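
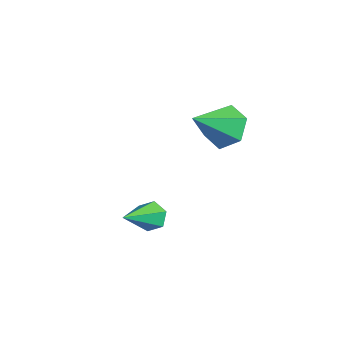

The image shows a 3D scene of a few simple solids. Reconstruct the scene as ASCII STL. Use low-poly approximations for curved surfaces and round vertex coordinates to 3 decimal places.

solid 
facet normal -0.395 0.748 -0.533
outer loop
vertex 3.108 -1.416 -1.906
vertex 2.91 -1.204 -1.462
vertex 3.395 -1.067 -1.629
endloop
endfacet
facet normal 0.822 -0.283 -0.494
outer loop
vertex 3.108 -1.416 -1.906
vertex 3.395 -1.067 -1.629
vertex 3.55 -2.416 -0.598
endloop
endfacet
facet normal -0.395 0.748 -0.533
outer loop
vertex 3.395 -1.067 -1.629
vertex 2.91 -1.204 -1.462
vertex 3.197 -0.855 -1.185
endloop
endfacet
facet normal 0.915 0.306 0.262
outer loop
vertex 3.395 -1.067 -1.629
vertex 3.197 -0.855 -1.185
vertex 3.55 -2.416 -0.598
endloop
endfacet
facet normal -0.395 0.748 -0.534
outer loop
vertex 3.197 -0.855 -1.185
vertex 2.91 -1.204 -1.462
vertex 2.713 -0.992 -1.019
endloop
endfacet
facet normal 0.200 0.384 0.901
outer loop
vertex 3.197 -0.855 -1.185
vertex 2.713 -0.992 -1.019
vertex 3.55 -2.416 -0.598
endloop
endfacet
facet normal -0.395 0.748 -0.534
outer loop
vertex 2.713 -0.992 -1.019
vertex 2.91 -1.204 -1.462
vertex 2.426 -1.341 -1.296
endloop
endfacet
facet normal -0.607 -0.124 0.785
outer loop
vertex 2.713 -0.992 -1.019
vertex 2.426 -1.341 -1.296
vertex 3.55 -2.416 -0.598
endloop
endfacet
facet normal -0.395 0.748 -0.534
outer loop
vertex 2.426 -1.341 -1.296
vertex 2.91 -1.204 -1.462
vertex 2.623 -1.553 -1.739
endloop
endfacet
facet normal -0.700 -0.713 0.030
outer loop
vertex 2.426 -1.341 -1.296
vertex 2.623 -1.553 -1.739
vertex 3.55 -2.416 -0.598
endloop
endfacet
facet normal -0.395 0.748 -0.533
outer loop
vertex 2.623 -1.553 -1.739
vertex 2.91 -1.204 -1.462
vertex 3.108 -1.416 -1.906
endloop
endfacet
facet normal 0.014 -0.792 -0.610
outer loop
vertex 2.623 -1.553 -1.739
vertex 3.108 -1.416 -1.906
vertex 3.55 -2.416 -0.598
endloop
endfacet
facet normal -0.139 0.787 -0.601
outer loop
vertex 2.381 2.033 0.348
vertex 1.57 1.971 0.455
vertex 2.016 2.437 0.961
endloop
endfacet
facet normal 0.864 0.017 0.503
outer loop
vertex 2.381 2.033 0.348
vertex 2.016 2.437 0.961
vertex 1.79 0.729 1.405
endloop
endfacet
facet normal -0.139 0.786 -0.602
outer loop
vertex 2.016 2.437 0.961
vertex 1.57 1.971 0.455
vertex 1.205 2.376 1.068
endloop
endfacet
facet normal 0.110 0.236 0.965
outer loop
vertex 2.016 2.437 0.961
vertex 1.205 2.376 1.068
vertex 1.79 0.729 1.405
endloop
endfacet
facet normal -0.139 0.786 -0.602
outer loop
vertex 1.205 2.376 1.068
vertex 1.57 1.971 0.455
vertex 0.759 1.91 0.562
endloop
endfacet
facet normal -0.697 -0.103 0.709
outer loop
vertex 1.205 2.376 1.068
vertex 0.759 1.91 0.562
vertex 1.79 0.729 1.405
endloop
endfacet
facet normal -0.139 0.786 -0.602
outer loop
vertex 0.759 1.91 0.562
vertex 1.57 1.971 0.455
vertex 1.124 1.505 -0.051
endloop
endfacet
facet normal -0.750 -0.661 -0.010
outer loop
vertex 0.759 1.91 0.562
vertex 1.124 1.505 -0.051
vertex 1.79 0.729 1.405
endloop
endfacet
facet normal -0.140 0.787 -0.601
outer loop
vertex 1.124 1.505 -0.051
vertex 1.57 1.971 0.455
vertex 1.934 1.567 -0.158
endloop
endfacet
facet normal 0.005 -0.882 -0.472
outer loop
vertex 1.124 1.505 -0.051
vertex 1.934 1.567 -0.158
vertex 1.79 0.729 1.405
endloop
endfacet
facet normal -0.139 0.787 -0.601
outer loop
vertex 1.934 1.567 -0.158
vertex 1.57 1.971 0.455
vertex 2.381 2.033 0.348
endloop
endfacet
facet normal 0.811 -0.543 -0.216
outer loop
vertex 1.934 1.567 -0.158
vertex 2.381 2.033 0.348
vertex 1.79 0.729 1.405
endloop
endfacet

endsolid


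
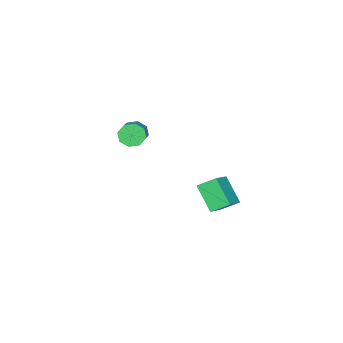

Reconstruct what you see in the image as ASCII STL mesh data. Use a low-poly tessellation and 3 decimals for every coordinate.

solid 
facet normal -0.642 -0.621 -0.450
outer loop
vertex 2.332 1.481 2.642
vertex 1.779 1.789 3.006
vertex 2.109 1.912 2.366
endloop
endfacet
facet normal 0.654 -0.138 -0.744
outer loop
vertex 2.332 1.481 2.642
vertex 2.109 1.912 2.366
vertex 3.514 2.622 3.471
endloop
endfacet
facet normal 0.654 -0.137 -0.744
outer loop
vertex 3.514 2.622 3.471
vertex 2.109 1.912 2.366
vertex 3.291 3.054 3.195
endloop
endfacet
facet normal 0.642 0.620 0.451
outer loop
vertex 3.514 2.622 3.471
vertex 3.291 3.054 3.195
vertex 2.961 2.931 3.834
endloop
endfacet
facet normal -0.642 -0.620 -0.450
outer loop
vertex 2.109 1.912 2.366
vertex 1.779 1.789 3.006
vertex 1.693 2.271 2.465
endloop
endfacet
facet normal 0.180 0.449 -0.875
outer loop
vertex 2.109 1.912 2.366
vertex 1.693 2.271 2.465
vertex 3.291 3.054 3.195
endloop
endfacet
facet normal 0.180 0.448 -0.875
outer loop
vertex 3.291 3.054 3.195
vertex 1.693 2.271 2.465
vertex 2.874 3.413 3.293
endloop
endfacet
facet normal 0.641 0.621 0.451
outer loop
vertex 3.291 3.054 3.195
vertex 2.874 3.413 3.293
vertex 2.961 2.931 3.834
endloop
endfacet
facet normal -0.642 -0.620 -0.451
outer loop
vertex 1.693 2.271 2.465
vertex 1.779 1.789 3.006
vertex 1.327 2.348 2.88
endloop
endfacet
facet normal -0.399 0.772 -0.495
outer loop
vertex 1.693 2.271 2.465
vertex 1.327 2.348 2.88
vertex 2.874 3.413 3.293
endloop
endfacet
facet normal -0.399 0.772 -0.495
outer loop
vertex 2.874 3.413 3.293
vertex 1.327 2.348 2.88
vertex 2.509 3.49 3.708
endloop
endfacet
facet normal 0.642 0.621 0.450
outer loop
vertex 2.874 3.413 3.293
vertex 2.509 3.49 3.708
vertex 2.961 2.931 3.834
endloop
endfacet
facet normal -0.642 -0.621 -0.450
outer loop
vertex 1.327 2.348 2.88
vertex 1.779 1.789 3.006
vertex 1.226 2.098 3.369
endloop
endfacet
facet normal -0.745 0.644 0.175
outer loop
vertex 1.327 2.348 2.88
vertex 1.226 2.098 3.369
vertex 2.509 3.49 3.708
endloop
endfacet
facet normal -0.745 0.644 0.176
outer loop
vertex 2.509 3.49 3.708
vertex 1.226 2.098 3.369
vertex 2.408 3.239 4.198
endloop
endfacet
facet normal 0.642 0.621 0.450
outer loop
vertex 2.509 3.49 3.708
vertex 2.408 3.239 4.198
vertex 2.961 2.931 3.834
endloop
endfacet
facet normal -0.642 -0.620 -0.451
outer loop
vertex 1.226 2.098 3.369
vertex 1.779 1.789 3.006
vertex 1.449 1.666 3.645
endloop
endfacet
facet normal -0.654 0.137 0.744
outer loop
vertex 1.226 2.098 3.369
vertex 1.449 1.666 3.645
vertex 2.408 3.239 4.198
endloop
endfacet
facet normal -0.654 0.138 0.744
outer loop
vertex 2.408 3.239 4.198
vertex 1.449 1.666 3.645
vertex 2.631 2.808 4.474
endloop
endfacet
facet normal 0.642 0.621 0.450
outer loop
vertex 2.408 3.239 4.198
vertex 2.631 2.808 4.474
vertex 2.961 2.931 3.834
endloop
endfacet
facet normal -0.641 -0.621 -0.451
outer loop
vertex 1.449 1.666 3.645
vertex 1.779 1.789 3.006
vertex 1.866 1.307 3.547
endloop
endfacet
facet normal -0.180 -0.449 0.875
outer loop
vertex 1.449 1.666 3.645
vertex 1.866 1.307 3.547
vertex 2.631 2.808 4.474
endloop
endfacet
facet normal -0.179 -0.449 0.875
outer loop
vertex 2.631 2.808 4.474
vertex 1.866 1.307 3.547
vertex 3.047 2.449 4.375
endloop
endfacet
facet normal 0.642 0.620 0.450
outer loop
vertex 2.631 2.808 4.474
vertex 3.047 2.449 4.375
vertex 2.961 2.931 3.834
endloop
endfacet
facet normal -0.642 -0.621 -0.450
outer loop
vertex 1.866 1.307 3.547
vertex 1.779 1.789 3.006
vertex 2.231 1.23 3.132
endloop
endfacet
facet normal 0.400 -0.772 0.495
outer loop
vertex 1.866 1.307 3.547
vertex 2.231 1.23 3.132
vertex 3.047 2.449 4.375
endloop
endfacet
facet normal 0.399 -0.772 0.495
outer loop
vertex 3.047 2.449 4.375
vertex 2.231 1.23 3.132
vertex 3.413 2.372 3.96
endloop
endfacet
facet normal 0.642 0.620 0.451
outer loop
vertex 3.047 2.449 4.375
vertex 3.413 2.372 3.96
vertex 2.961 2.931 3.834
endloop
endfacet
facet normal -0.642 -0.621 -0.450
outer loop
vertex 2.231 1.23 3.132
vertex 1.779 1.789 3.006
vertex 2.332 1.481 2.642
endloop
endfacet
facet normal 0.745 -0.643 -0.176
outer loop
vertex 2.231 1.23 3.132
vertex 2.332 1.481 2.642
vertex 3.413 2.372 3.96
endloop
endfacet
facet normal 0.745 -0.644 -0.175
outer loop
vertex 3.413 2.372 3.96
vertex 2.332 1.481 2.642
vertex 3.514 2.622 3.471
endloop
endfacet
facet normal 0.642 0.621 0.450
outer loop
vertex 3.413 2.372 3.96
vertex 3.514 2.622 3.471
vertex 2.961 2.931 3.834
endloop
endfacet
facet normal -0.867 -0.283 -0.410
outer loop
vertex -2.949 2.187 -2.784
vertex -3.551 3.015 -2.083
vertex -2.741 3.448 -4.094
endloop
endfacet
facet normal 0.486 -0.667 -0.565
outer loop
vertex -1.649 3.805 -3.577
vertex -2.949 2.187 -2.784
vertex -2.741 3.448 -4.094
endloop
endfacet
facet normal -0.867 -0.283 -0.410
outer loop
vertex -2.741 3.448 -4.094
vertex -3.551 3.015 -2.083
vertex -3.343 4.275 -3.393
endloop
endfacet
facet normal 0.113 0.689 -0.716
outer loop
vertex -3.343 4.275 -3.393
vertex -1.649 3.805 -3.577
vertex -2.741 3.448 -4.094
endloop
endfacet
facet normal -0.114 -0.689 0.716
outer loop
vertex -2.949 2.187 -2.784
vertex -2.459 3.372 -1.566
vertex -3.551 3.015 -2.083
endloop
endfacet
facet normal 0.486 -0.667 -0.565
outer loop
vertex -1.857 2.545 -2.267
vertex -2.949 2.187 -2.784
vertex -1.649 3.805 -3.577
endloop
endfacet
facet normal -0.113 -0.689 0.716
outer loop
vertex -1.857 2.545 -2.267
vertex -2.459 3.372 -1.566
vertex -2.949 2.187 -2.784
endloop
endfacet
facet normal -0.486 0.667 0.565
outer loop
vertex -3.551 3.015 -2.083
vertex -2.459 3.372 -1.566
vertex -3.343 4.275 -3.393
endloop
endfacet
facet normal 0.113 0.689 -0.716
outer loop
vertex -2.251 4.633 -2.876
vertex -1.649 3.805 -3.577
vertex -3.343 4.275 -3.393
endloop
endfacet
facet normal -0.486 0.667 0.565
outer loop
vertex -3.343 4.275 -3.393
vertex -2.459 3.372 -1.566
vertex -2.251 4.633 -2.876
endloop
endfacet
facet normal 0.867 0.283 0.410
outer loop
vertex -2.251 4.633 -2.876
vertex -1.857 2.545 -2.267
vertex -1.649 3.805 -3.577
endloop
endfacet
facet normal 0.867 0.283 0.410
outer loop
vertex -2.459 3.372 -1.566
vertex -1.857 2.545 -2.267
vertex -2.251 4.633 -2.876
endloop
endfacet

endsolid


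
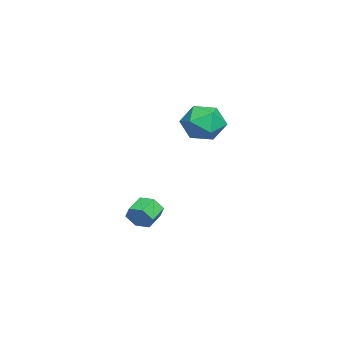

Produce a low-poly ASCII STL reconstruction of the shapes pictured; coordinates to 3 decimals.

solid 
facet normal 0.882 -0.311 -0.354
outer loop
vertex 1.321 -1.363 -2.572
vertex 0.999 -1.591 -3.174
vertex 1.252 -0.919 -3.134
endloop
endfacet
facet normal 0.460 0.723 0.515
outer loop
vertex 1.321 -1.363 -2.572
vertex 1.252 -0.919 -3.134
vertex 0.403 -1.041 -2.204
endloop
endfacet
facet normal 0.461 0.722 0.516
outer loop
vertex 0.403 -1.041 -2.204
vertex 1.252 -0.919 -3.134
vertex 0.334 -0.596 -2.765
endloop
endfacet
facet normal -0.882 0.310 0.354
outer loop
vertex 0.403 -1.041 -2.204
vertex 0.334 -0.596 -2.765
vertex 0.081 -1.269 -2.806
endloop
endfacet
facet normal 0.882 -0.311 -0.354
outer loop
vertex 1.252 -0.919 -3.134
vertex 0.999 -1.591 -3.174
vertex 0.93 -1.146 -3.736
endloop
endfacet
facet normal 0.148 0.897 -0.417
outer loop
vertex 1.252 -0.919 -3.134
vertex 0.93 -1.146 -3.736
vertex 0.334 -0.596 -2.765
endloop
endfacet
facet normal 0.147 0.897 -0.418
outer loop
vertex 0.334 -0.596 -2.765
vertex 0.93 -1.146 -3.736
vertex 0.012 -0.824 -3.368
endloop
endfacet
facet normal -0.882 0.310 0.354
outer loop
vertex 0.334 -0.596 -2.765
vertex 0.012 -0.824 -3.368
vertex 0.081 -1.269 -2.806
endloop
endfacet
facet normal 0.882 -0.311 -0.354
outer loop
vertex 0.93 -1.146 -3.736
vertex 0.999 -1.591 -3.174
vertex 0.677 -1.819 -3.776
endloop
endfacet
facet normal -0.313 0.173 -0.934
outer loop
vertex 0.93 -1.146 -3.736
vertex 0.677 -1.819 -3.776
vertex 0.012 -0.824 -3.368
endloop
endfacet
facet normal -0.313 0.173 -0.934
outer loop
vertex 0.012 -0.824 -3.368
vertex 0.677 -1.819 -3.776
vertex -0.241 -1.497 -3.408
endloop
endfacet
facet normal -0.882 0.311 0.354
outer loop
vertex 0.012 -0.824 -3.368
vertex -0.241 -1.497 -3.408
vertex 0.081 -1.269 -2.806
endloop
endfacet
facet normal 0.882 -0.310 -0.354
outer loop
vertex 0.677 -1.819 -3.776
vertex 0.999 -1.591 -3.174
vertex 0.746 -2.264 -3.215
endloop
endfacet
facet normal -0.460 -0.722 -0.516
outer loop
vertex 0.677 -1.819 -3.776
vertex 0.746 -2.264 -3.215
vertex -0.241 -1.497 -3.408
endloop
endfacet
facet normal -0.461 -0.723 -0.515
outer loop
vertex -0.241 -1.497 -3.408
vertex 0.746 -2.264 -3.215
vertex -0.172 -1.941 -2.846
endloop
endfacet
facet normal -0.882 0.311 0.354
outer loop
vertex -0.241 -1.497 -3.408
vertex -0.172 -1.941 -2.846
vertex 0.081 -1.269 -2.806
endloop
endfacet
facet normal 0.882 -0.310 -0.354
outer loop
vertex 0.746 -2.264 -3.215
vertex 0.999 -1.591 -3.174
vertex 1.068 -2.036 -2.612
endloop
endfacet
facet normal -0.148 -0.897 0.418
outer loop
vertex 0.746 -2.264 -3.215
vertex 1.068 -2.036 -2.612
vertex -0.172 -1.941 -2.846
endloop
endfacet
facet normal -0.147 -0.897 0.417
outer loop
vertex -0.172 -1.941 -2.846
vertex 1.068 -2.036 -2.612
vertex 0.15 -1.714 -2.244
endloop
endfacet
facet normal -0.882 0.311 0.354
outer loop
vertex -0.172 -1.941 -2.846
vertex 0.15 -1.714 -2.244
vertex 0.081 -1.269 -2.806
endloop
endfacet
facet normal 0.882 -0.311 -0.354
outer loop
vertex 1.068 -2.036 -2.612
vertex 0.999 -1.591 -3.174
vertex 1.321 -1.363 -2.572
endloop
endfacet
facet normal 0.313 -0.173 0.934
outer loop
vertex 1.068 -2.036 -2.612
vertex 1.321 -1.363 -2.572
vertex 0.15 -1.714 -2.244
endloop
endfacet
facet normal 0.313 -0.173 0.934
outer loop
vertex 0.15 -1.714 -2.244
vertex 1.321 -1.363 -2.572
vertex 0.403 -1.041 -2.204
endloop
endfacet
facet normal -0.882 0.311 0.354
outer loop
vertex 0.15 -1.714 -2.244
vertex 0.403 -1.041 -2.204
vertex 0.081 -1.269 -2.806
endloop
endfacet
facet normal -0.947 0.184 0.262
outer loop
vertex -0.276 1.662 2.308
vertex -0.286 0.733 2.924
vertex 0.028 1.7 3.38
endloop
endfacet
facet normal -0.594 0.792 0.140
outer loop
vertex -0.276 1.662 2.308
vertex 0.028 1.7 3.38
vertex 0.607 2.269 2.616
endloop
endfacet
facet normal -0.348 0.774 -0.529
outer loop
vertex -0.276 1.662 2.308
vertex 0.607 2.269 2.616
vertex 0.65 1.654 1.688
endloop
endfacet
facet normal -0.549 0.154 -0.822
outer loop
vertex -0.276 1.662 2.308
vertex 0.65 1.654 1.688
vertex 0.099 0.704 1.878
endloop
endfacet
facet normal -0.919 -0.211 -0.333
outer loop
vertex -0.276 1.662 2.308
vertex 0.099 0.704 1.878
vertex -0.286 0.733 2.924
endloop
endfacet
facet normal -0.034 0.814 0.580
outer loop
vertex 0.607 2.269 2.616
vertex 0.028 1.7 3.38
vertex 1.141 1.716 3.422
endloop
endfacet
facet normal -0.605 -0.171 0.778
outer loop
vertex 0.028 1.7 3.38
vertex -0.286 0.733 2.924
vertex 0.59 0.766 3.612
endloop
endfacet
facet normal -0.560 -0.808 -0.184
outer loop
vertex -0.286 0.733 2.924
vertex 0.099 0.704 1.878
vertex 0.633 0.151 2.684
endloop
endfacet
facet normal 0.040 -0.218 -0.975
outer loop
vertex 0.099 0.704 1.878
vertex 0.65 1.654 1.688
vertex 1.212 0.72 1.92
endloop
endfacet
facet normal 0.365 0.784 -0.502
outer loop
vertex 0.65 1.654 1.688
vertex 0.607 2.269 2.616
vertex 1.526 1.687 2.376
endloop
endfacet
facet normal 0.549 -0.154 0.822
outer loop
vertex 1.516 0.758 2.992
vertex 1.141 1.716 3.422
vertex 0.59 0.766 3.612
endloop
endfacet
facet normal 0.348 -0.774 0.529
outer loop
vertex 1.516 0.758 2.992
vertex 0.59 0.766 3.612
vertex 0.633 0.151 2.684
endloop
endfacet
facet normal 0.594 -0.792 -0.140
outer loop
vertex 1.516 0.758 2.992
vertex 0.633 0.151 2.684
vertex 1.212 0.72 1.92
endloop
endfacet
facet normal 0.947 -0.184 -0.262
outer loop
vertex 1.516 0.758 2.992
vertex 1.212 0.72 1.92
vertex 1.526 1.687 2.376
endloop
endfacet
facet normal 0.919 0.211 0.333
outer loop
vertex 1.516 0.758 2.992
vertex 1.526 1.687 2.376
vertex 1.141 1.716 3.422
endloop
endfacet
facet normal -0.040 0.218 0.975
outer loop
vertex 0.59 0.766 3.612
vertex 1.141 1.716 3.422
vertex 0.028 1.7 3.38
endloop
endfacet
facet normal -0.365 -0.784 0.502
outer loop
vertex 0.633 0.151 2.684
vertex 0.59 0.766 3.612
vertex -0.286 0.733 2.924
endloop
endfacet
facet normal 0.034 -0.814 -0.580
outer loop
vertex 1.212 0.72 1.92
vertex 0.633 0.151 2.684
vertex 0.099 0.704 1.878
endloop
endfacet
facet normal 0.605 0.171 -0.778
outer loop
vertex 1.526 1.687 2.376
vertex 1.212 0.72 1.92
vertex 0.65 1.654 1.688
endloop
endfacet
facet normal 0.560 0.808 0.184
outer loop
vertex 1.141 1.716 3.422
vertex 1.526 1.687 2.376
vertex 0.607 2.269 2.616
endloop
endfacet

endsolid


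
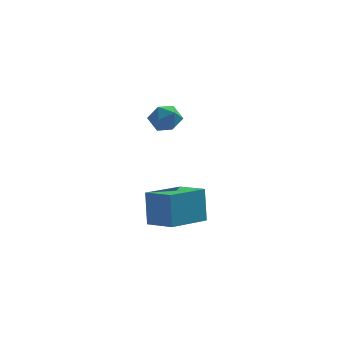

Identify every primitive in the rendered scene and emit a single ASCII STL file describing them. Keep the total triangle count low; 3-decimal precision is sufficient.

solid 
facet normal -0.229 0.475 0.850
outer loop
vertex -4.064 2.167 3.2
vertex -3.938 1.549 3.579
vertex -3.39 2.026 3.46
endloop
endfacet
facet normal 0.050 0.926 0.373
outer loop
vertex -4.064 2.167 3.2
vertex -3.39 2.026 3.46
vertex -3.472 2.303 2.783
endloop
endfacet
facet normal -0.358 0.909 -0.212
outer loop
vertex -4.064 2.167 3.2
vertex -3.472 2.303 2.783
vertex -4.071 1.997 2.483
endloop
endfacet
facet normal -0.889 0.447 -0.097
outer loop
vertex -4.064 2.167 3.2
vertex -4.071 1.997 2.483
vertex -4.359 1.531 2.975
endloop
endfacet
facet normal -0.810 0.178 0.559
outer loop
vertex -4.064 2.167 3.2
vertex -4.359 1.531 2.975
vertex -3.938 1.549 3.579
endloop
endfacet
facet normal 0.699 0.688 0.197
outer loop
vertex -3.472 2.303 2.783
vertex -3.39 2.026 3.46
vertex -2.981 1.769 2.905
endloop
endfacet
facet normal 0.248 -0.043 0.968
outer loop
vertex -3.39 2.026 3.46
vertex -3.938 1.549 3.579
vertex -3.269 1.303 3.397
endloop
endfacet
facet normal -0.692 -0.523 0.498
outer loop
vertex -3.938 1.549 3.579
vertex -4.359 1.531 2.975
vertex -3.868 0.997 3.097
endloop
endfacet
facet normal -0.821 -0.088 -0.564
outer loop
vertex -4.359 1.531 2.975
vertex -4.071 1.997 2.483
vertex -3.95 1.274 2.42
endloop
endfacet
facet normal 0.039 0.660 -0.750
outer loop
vertex -4.071 1.997 2.483
vertex -3.472 2.303 2.783
vertex -3.402 1.751 2.301
endloop
endfacet
facet normal 0.889 -0.447 0.097
outer loop
vertex -3.276 1.133 2.68
vertex -2.981 1.769 2.905
vertex -3.269 1.303 3.397
endloop
endfacet
facet normal 0.358 -0.909 0.212
outer loop
vertex -3.276 1.133 2.68
vertex -3.269 1.303 3.397
vertex -3.868 0.997 3.097
endloop
endfacet
facet normal -0.050 -0.926 -0.373
outer loop
vertex -3.276 1.133 2.68
vertex -3.868 0.997 3.097
vertex -3.95 1.274 2.42
endloop
endfacet
facet normal 0.229 -0.475 -0.850
outer loop
vertex -3.276 1.133 2.68
vertex -3.95 1.274 2.42
vertex -3.402 1.751 2.301
endloop
endfacet
facet normal 0.810 -0.178 -0.559
outer loop
vertex -3.276 1.133 2.68
vertex -3.402 1.751 2.301
vertex -2.981 1.769 2.905
endloop
endfacet
facet normal 0.821 0.088 0.564
outer loop
vertex -3.269 1.303 3.397
vertex -2.981 1.769 2.905
vertex -3.39 2.026 3.46
endloop
endfacet
facet normal -0.039 -0.660 0.750
outer loop
vertex -3.868 0.997 3.097
vertex -3.269 1.303 3.397
vertex -3.938 1.549 3.579
endloop
endfacet
facet normal -0.699 -0.688 -0.197
outer loop
vertex -3.95 1.274 2.42
vertex -3.868 0.997 3.097
vertex -4.359 1.531 2.975
endloop
endfacet
facet normal -0.248 0.043 -0.968
outer loop
vertex -3.402 1.751 2.301
vertex -3.95 1.274 2.42
vertex -4.071 1.997 2.483
endloop
endfacet
facet normal 0.692 0.523 -0.498
outer loop
vertex -2.981 1.769 2.905
vertex -3.402 1.751 2.301
vertex -3.472 2.303 2.783
endloop
endfacet
facet normal -0.771 0.597 -0.219
outer loop
vertex -4.45 1.515 -1.11
vertex -3.21 2.999 -1.428
vertex -4.339 1.093 -2.65
endloop
endfacet
facet normal -0.632 -0.758 0.162
outer loop
vertex -3.29 0.281 -2.352
vertex -4.45 1.515 -1.11
vertex -4.339 1.093 -2.65
endloop
endfacet
facet normal -0.771 0.597 -0.219
outer loop
vertex -4.339 1.093 -2.65
vertex -3.21 2.999 -1.428
vertex -3.099 2.577 -2.968
endloop
endfacet
facet normal 0.069 -0.264 -0.962
outer loop
vertex -3.099 2.577 -2.968
vertex -3.29 0.281 -2.352
vertex -4.339 1.093 -2.65
endloop
endfacet
facet normal -0.069 0.264 0.962
outer loop
vertex -4.45 1.515 -1.11
vertex -2.161 2.187 -1.13
vertex -3.21 2.999 -1.428
endloop
endfacet
facet normal -0.632 -0.758 0.162
outer loop
vertex -3.401 0.703 -0.812
vertex -4.45 1.515 -1.11
vertex -3.29 0.281 -2.352
endloop
endfacet
facet normal -0.069 0.264 0.962
outer loop
vertex -3.401 0.703 -0.812
vertex -2.161 2.187 -1.13
vertex -4.45 1.515 -1.11
endloop
endfacet
facet normal 0.632 0.758 -0.162
outer loop
vertex -3.21 2.999 -1.428
vertex -2.161 2.187 -1.13
vertex -3.099 2.577 -2.968
endloop
endfacet
facet normal 0.069 -0.264 -0.962
outer loop
vertex -2.05 1.765 -2.67
vertex -3.29 0.281 -2.352
vertex -3.099 2.577 -2.968
endloop
endfacet
facet normal 0.632 0.758 -0.162
outer loop
vertex -3.099 2.577 -2.968
vertex -2.161 2.187 -1.13
vertex -2.05 1.765 -2.67
endloop
endfacet
facet normal 0.771 -0.597 0.219
outer loop
vertex -2.05 1.765 -2.67
vertex -3.401 0.703 -0.812
vertex -3.29 0.281 -2.352
endloop
endfacet
facet normal 0.771 -0.597 0.219
outer loop
vertex -2.161 2.187 -1.13
vertex -3.401 0.703 -0.812
vertex -2.05 1.765 -2.67
endloop
endfacet

endsolid


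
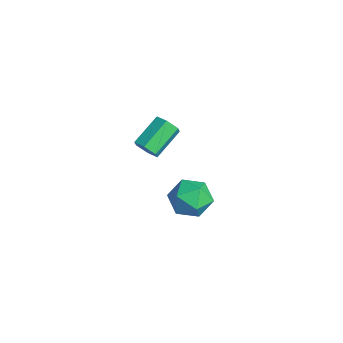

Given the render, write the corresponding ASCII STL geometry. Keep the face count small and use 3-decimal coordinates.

solid 
facet normal 0.397 -0.761 -0.513
outer loop
vertex -3.095 1.221 -2.789
vertex -3.383 0.774 -2.349
vertex -3.727 0.974 -2.912
endloop
endfacet
facet normal -0.048 0.541 -0.840
outer loop
vertex -3.095 1.221 -2.789
vertex -3.727 0.974 -2.912
vertex -3.789 2.553 -1.891
endloop
endfacet
facet normal -0.048 0.541 -0.840
outer loop
vertex -3.789 2.553 -1.891
vertex -3.727 0.974 -2.912
vertex -4.422 2.306 -2.014
endloop
endfacet
facet normal -0.397 0.761 0.513
outer loop
vertex -3.789 2.553 -1.891
vertex -4.422 2.306 -2.014
vertex -4.077 2.106 -1.451
endloop
endfacet
facet normal 0.397 -0.761 -0.513
outer loop
vertex -3.727 0.974 -2.912
vertex -3.383 0.774 -2.349
vertex -4.015 0.528 -2.473
endloop
endfacet
facet normal -0.817 -0.039 -0.575
outer loop
vertex -3.727 0.974 -2.912
vertex -4.015 0.528 -2.473
vertex -4.422 2.306 -2.014
endloop
endfacet
facet normal -0.817 -0.039 -0.575
outer loop
vertex -4.422 2.306 -2.014
vertex -4.015 0.528 -2.473
vertex -4.71 1.859 -1.575
endloop
endfacet
facet normal -0.397 0.760 0.514
outer loop
vertex -4.422 2.306 -2.014
vertex -4.71 1.859 -1.575
vertex -4.077 2.106 -1.451
endloop
endfacet
facet normal 0.397 -0.761 -0.513
outer loop
vertex -4.015 0.528 -2.473
vertex -3.383 0.774 -2.349
vertex -3.671 0.327 -1.909
endloop
endfacet
facet normal -0.771 -0.580 0.263
outer loop
vertex -4.015 0.528 -2.473
vertex -3.671 0.327 -1.909
vertex -4.71 1.859 -1.575
endloop
endfacet
facet normal -0.770 -0.580 0.265
outer loop
vertex -4.71 1.859 -1.575
vertex -3.671 0.327 -1.909
vertex -4.365 1.659 -1.011
endloop
endfacet
facet normal -0.397 0.761 0.513
outer loop
vertex -4.71 1.859 -1.575
vertex -4.365 1.659 -1.011
vertex -4.077 2.106 -1.451
endloop
endfacet
facet normal 0.397 -0.761 -0.513
outer loop
vertex -3.671 0.327 -1.909
vertex -3.383 0.774 -2.349
vertex -3.038 0.574 -1.786
endloop
endfacet
facet normal 0.048 -0.541 0.840
outer loop
vertex -3.671 0.327 -1.909
vertex -3.038 0.574 -1.786
vertex -4.365 1.659 -1.011
endloop
endfacet
facet normal 0.048 -0.541 0.840
outer loop
vertex -4.365 1.659 -1.011
vertex -3.038 0.574 -1.786
vertex -3.733 1.906 -0.888
endloop
endfacet
facet normal -0.397 0.761 0.513
outer loop
vertex -4.365 1.659 -1.011
vertex -3.733 1.906 -0.888
vertex -4.077 2.106 -1.451
endloop
endfacet
facet normal 0.397 -0.760 -0.514
outer loop
vertex -3.038 0.574 -1.786
vertex -3.383 0.774 -2.349
vertex -2.75 1.021 -2.225
endloop
endfacet
facet normal 0.817 0.039 0.575
outer loop
vertex -3.038 0.574 -1.786
vertex -2.75 1.021 -2.225
vertex -3.733 1.906 -0.888
endloop
endfacet
facet normal 0.817 0.039 0.575
outer loop
vertex -3.733 1.906 -0.888
vertex -2.75 1.021 -2.225
vertex -3.445 2.352 -1.327
endloop
endfacet
facet normal -0.397 0.761 0.513
outer loop
vertex -3.733 1.906 -0.888
vertex -3.445 2.352 -1.327
vertex -4.077 2.106 -1.451
endloop
endfacet
facet normal 0.397 -0.761 -0.513
outer loop
vertex -2.75 1.021 -2.225
vertex -3.383 0.774 -2.349
vertex -3.095 1.221 -2.789
endloop
endfacet
facet normal 0.770 0.581 -0.265
outer loop
vertex -2.75 1.021 -2.225
vertex -3.095 1.221 -2.789
vertex -3.445 2.352 -1.327
endloop
endfacet
facet normal 0.771 0.580 -0.264
outer loop
vertex -3.445 2.352 -1.327
vertex -3.095 1.221 -2.789
vertex -3.789 2.553 -1.891
endloop
endfacet
facet normal -0.397 0.761 0.513
outer loop
vertex -3.445 2.352 -1.327
vertex -3.789 2.553 -1.891
vertex -4.077 2.106 -1.451
endloop
endfacet
facet normal -0.836 0.309 0.453
outer loop
vertex 1.259 1.866 -1.11
vertex 0.685 1.144 -1.678
vertex 1.103 0.868 -0.718
endloop
endfacet
facet normal -0.270 0.388 0.881
outer loop
vertex 1.259 1.866 -1.11
vertex 1.103 0.868 -0.718
vertex 2.074 1.34 -0.628
endloop
endfacet
facet normal 0.200 0.812 0.549
outer loop
vertex 1.259 1.866 -1.11
vertex 2.074 1.34 -0.628
vertex 2.255 1.907 -1.533
endloop
endfacet
facet normal -0.076 0.994 -0.083
outer loop
vertex 1.259 1.866 -1.11
vertex 2.255 1.907 -1.533
vertex 1.397 1.787 -2.182
endloop
endfacet
facet normal -0.717 0.682 -0.143
outer loop
vertex 1.259 1.866 -1.11
vertex 1.397 1.787 -2.182
vertex 0.685 1.144 -1.678
endloop
endfacet
facet normal 0.033 -0.252 0.967
outer loop
vertex 2.074 1.34 -0.628
vertex 1.103 0.868 -0.718
vertex 2.003 0.293 -0.898
endloop
endfacet
facet normal -0.883 -0.381 0.275
outer loop
vertex 1.103 0.868 -0.718
vertex 0.685 1.144 -1.678
vertex 1.145 0.173 -1.547
endloop
endfacet
facet normal -0.690 0.224 -0.688
outer loop
vertex 0.685 1.144 -1.678
vertex 1.397 1.787 -2.182
vertex 1.326 0.74 -2.452
endloop
endfacet
facet normal 0.346 0.727 -0.592
outer loop
vertex 1.397 1.787 -2.182
vertex 2.255 1.907 -1.533
vertex 2.297 1.212 -2.362
endloop
endfacet
facet normal 0.792 0.433 0.430
outer loop
vertex 2.255 1.907 -1.533
vertex 2.074 1.34 -0.628
vertex 2.715 0.936 -1.402
endloop
endfacet
facet normal 0.076 -0.994 0.083
outer loop
vertex 2.141 0.214 -1.97
vertex 2.003 0.293 -0.898
vertex 1.145 0.173 -1.547
endloop
endfacet
facet normal -0.200 -0.812 -0.549
outer loop
vertex 2.141 0.214 -1.97
vertex 1.145 0.173 -1.547
vertex 1.326 0.74 -2.452
endloop
endfacet
facet normal 0.270 -0.388 -0.881
outer loop
vertex 2.141 0.214 -1.97
vertex 1.326 0.74 -2.452
vertex 2.297 1.212 -2.362
endloop
endfacet
facet normal 0.836 -0.309 -0.453
outer loop
vertex 2.141 0.214 -1.97
vertex 2.297 1.212 -2.362
vertex 2.715 0.936 -1.402
endloop
endfacet
facet normal 0.717 -0.682 0.143
outer loop
vertex 2.141 0.214 -1.97
vertex 2.715 0.936 -1.402
vertex 2.003 0.293 -0.898
endloop
endfacet
facet normal -0.346 -0.727 0.592
outer loop
vertex 1.145 0.173 -1.547
vertex 2.003 0.293 -0.898
vertex 1.103 0.868 -0.718
endloop
endfacet
facet normal -0.792 -0.433 -0.430
outer loop
vertex 1.326 0.74 -2.452
vertex 1.145 0.173 -1.547
vertex 0.685 1.144 -1.678
endloop
endfacet
facet normal -0.033 0.252 -0.967
outer loop
vertex 2.297 1.212 -2.362
vertex 1.326 0.74 -2.452
vertex 1.397 1.787 -2.182
endloop
endfacet
facet normal 0.883 0.381 -0.275
outer loop
vertex 2.715 0.936 -1.402
vertex 2.297 1.212 -2.362
vertex 2.255 1.907 -1.533
endloop
endfacet
facet normal 0.690 -0.224 0.688
outer loop
vertex 2.003 0.293 -0.898
vertex 2.715 0.936 -1.402
vertex 2.074 1.34 -0.628
endloop
endfacet

endsolid


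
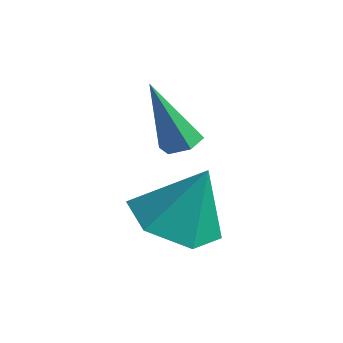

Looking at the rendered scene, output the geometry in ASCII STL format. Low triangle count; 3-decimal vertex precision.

solid 
facet normal -0.299 -0.299 -0.906
outer loop
vertex 3.856 1.926 -1.688
vertex 3.038 1.398 -1.244
vertex 2.918 2.419 -1.541
endloop
endfacet
facet normal 0.475 0.874 0.103
outer loop
vertex 3.856 1.926 -1.688
vertex 2.918 2.419 -1.541
vertex 3.522 1.882 0.224
endloop
endfacet
facet normal -0.299 -0.299 -0.906
outer loop
vertex 2.918 2.419 -1.541
vertex 3.038 1.398 -1.244
vertex 2.1 1.891 -1.097
endloop
endfacet
facet normal -0.347 0.857 0.380
outer loop
vertex 2.918 2.419 -1.541
vertex 2.1 1.891 -1.097
vertex 3.522 1.882 0.224
endloop
endfacet
facet normal -0.299 -0.299 -0.906
outer loop
vertex 2.1 1.891 -1.097
vertex 3.038 1.398 -1.244
vertex 2.22 0.87 -0.8
endloop
endfacet
facet normal -0.674 0.132 0.727
outer loop
vertex 2.1 1.891 -1.097
vertex 2.22 0.87 -0.8
vertex 3.522 1.882 0.224
endloop
endfacet
facet normal -0.299 -0.299 -0.906
outer loop
vertex 2.22 0.87 -0.8
vertex 3.038 1.398 -1.244
vertex 3.158 0.377 -0.947
endloop
endfacet
facet normal -0.178 -0.577 0.797
outer loop
vertex 2.22 0.87 -0.8
vertex 3.158 0.377 -0.947
vertex 3.522 1.882 0.224
endloop
endfacet
facet normal -0.299 -0.299 -0.906
outer loop
vertex 3.158 0.377 -0.947
vertex 3.038 1.398 -1.244
vertex 3.976 0.905 -1.391
endloop
endfacet
facet normal 0.644 -0.561 0.520
outer loop
vertex 3.158 0.377 -0.947
vertex 3.976 0.905 -1.391
vertex 3.522 1.882 0.224
endloop
endfacet
facet normal -0.299 -0.299 -0.906
outer loop
vertex 3.976 0.905 -1.391
vertex 3.038 1.398 -1.244
vertex 3.856 1.926 -1.688
endloop
endfacet
facet normal 0.971 0.165 0.173
outer loop
vertex 3.976 0.905 -1.391
vertex 3.856 1.926 -1.688
vertex 3.522 1.882 0.224
endloop
endfacet
facet normal 0.298 0.199 -0.933
outer loop
vertex 2.48 2.535 0.064
vertex 2.037 2.744 -0.033
vertex 2.411 3.023 0.146
endloop
endfacet
facet normal 0.851 0.032 0.524
outer loop
vertex 2.48 2.535 0.064
vertex 2.411 3.023 0.146
vertex 1.483 2.376 1.693
endloop
endfacet
facet normal 0.298 0.199 -0.933
outer loop
vertex 2.411 3.023 0.146
vertex 2.037 2.744 -0.033
vertex 1.967 3.233 0.049
endloop
endfacet
facet normal 0.276 0.817 0.507
outer loop
vertex 2.411 3.023 0.146
vertex 1.967 3.233 0.049
vertex 1.483 2.376 1.693
endloop
endfacet
facet normal 0.300 0.199 -0.933
outer loop
vertex 1.967 3.233 0.049
vertex 2.037 2.744 -0.033
vertex 1.593 2.954 -0.131
endloop
endfacet
facet normal -0.645 0.739 0.195
outer loop
vertex 1.967 3.233 0.049
vertex 1.593 2.954 -0.131
vertex 1.483 2.376 1.693
endloop
endfacet
facet normal 0.300 0.199 -0.933
outer loop
vertex 1.593 2.954 -0.131
vertex 2.037 2.744 -0.033
vertex 1.662 2.465 -0.213
endloop
endfacet
facet normal -0.988 -0.123 -0.098
outer loop
vertex 1.593 2.954 -0.131
vertex 1.662 2.465 -0.213
vertex 1.483 2.376 1.693
endloop
endfacet
facet normal 0.300 0.199 -0.933
outer loop
vertex 1.662 2.465 -0.213
vertex 2.037 2.744 -0.033
vertex 2.106 2.256 -0.115
endloop
endfacet
facet normal -0.410 -0.909 -0.081
outer loop
vertex 1.662 2.465 -0.213
vertex 2.106 2.256 -0.115
vertex 1.483 2.376 1.693
endloop
endfacet
facet normal 0.298 0.199 -0.933
outer loop
vertex 2.106 2.256 -0.115
vertex 2.037 2.744 -0.033
vertex 2.48 2.535 0.064
endloop
endfacet
facet normal 0.509 -0.830 0.230
outer loop
vertex 2.106 2.256 -0.115
vertex 2.48 2.535 0.064
vertex 1.483 2.376 1.693
endloop
endfacet

endsolid


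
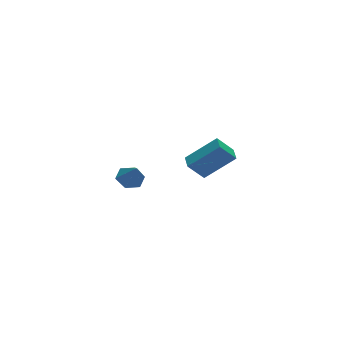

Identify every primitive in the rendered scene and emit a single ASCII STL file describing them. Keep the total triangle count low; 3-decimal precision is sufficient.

solid 
facet normal 0.019 0.569 -0.822
outer loop
vertex -2.447 -2.885 2.269
vertex -3.148 -2.742 2.352
vertex -2.654 -2.316 2.658
endloop
endfacet
facet normal 0.850 -0.050 0.525
outer loop
vertex -2.447 -2.885 2.269
vertex -2.654 -2.316 2.658
vertex -3.172 -3.458 3.388
endloop
endfacet
facet normal 0.019 0.568 -0.823
outer loop
vertex -2.654 -2.316 2.658
vertex -3.148 -2.742 2.352
vertex -3.355 -2.172 2.741
endloop
endfacet
facet normal 0.197 0.463 0.864
outer loop
vertex -2.654 -2.316 2.658
vertex -3.355 -2.172 2.741
vertex -3.172 -3.458 3.388
endloop
endfacet
facet normal 0.019 0.568 -0.823
outer loop
vertex -3.355 -2.172 2.741
vertex -3.148 -2.742 2.352
vertex -3.848 -2.598 2.435
endloop
endfacet
facet normal -0.661 0.260 0.704
outer loop
vertex -3.355 -2.172 2.741
vertex -3.848 -2.598 2.435
vertex -3.172 -3.458 3.388
endloop
endfacet
facet normal 0.020 0.569 -0.822
outer loop
vertex -3.848 -2.598 2.435
vertex -3.148 -2.742 2.352
vertex -3.641 -3.167 2.046
endloop
endfacet
facet normal -0.867 -0.455 0.204
outer loop
vertex -3.848 -2.598 2.435
vertex -3.641 -3.167 2.046
vertex -3.172 -3.458 3.388
endloop
endfacet
facet normal 0.020 0.569 -0.822
outer loop
vertex -3.641 -3.167 2.046
vertex -3.148 -2.742 2.352
vertex -2.94 -3.311 1.963
endloop
endfacet
facet normal -0.215 -0.967 -0.135
outer loop
vertex -3.641 -3.167 2.046
vertex -2.94 -3.311 1.963
vertex -3.172 -3.458 3.388
endloop
endfacet
facet normal 0.019 0.569 -0.822
outer loop
vertex -2.94 -3.311 1.963
vertex -3.148 -2.742 2.352
vertex -2.447 -2.885 2.269
endloop
endfacet
facet normal 0.644 -0.764 0.026
outer loop
vertex -2.94 -3.311 1.963
vertex -2.447 -2.885 2.269
vertex -3.172 -3.458 3.388
endloop
endfacet
facet normal -0.672 0.347 -0.654
outer loop
vertex 1.673 0.2 0.044
vertex 2.007 1.019 0.136
vertex 2.503 -0.029 -0.93
endloop
endfacet
facet normal -0.376 -0.921 -0.104
outer loop
vertex 3.913 -0.759 0.444
vertex 1.673 0.2 0.044
vertex 2.503 -0.029 -0.93
endloop
endfacet
facet normal -0.672 0.348 -0.654
outer loop
vertex 2.503 -0.029 -0.93
vertex 2.007 1.019 0.136
vertex 2.837 0.791 -0.837
endloop
endfacet
facet normal 0.639 -0.175 -0.749
outer loop
vertex 2.837 0.791 -0.837
vertex 3.913 -0.759 0.444
vertex 2.503 -0.029 -0.93
endloop
endfacet
facet normal -0.639 0.176 0.749
outer loop
vertex 1.673 0.2 0.044
vertex 3.417 0.289 1.51
vertex 2.007 1.019 0.136
endloop
endfacet
facet normal -0.376 -0.921 -0.105
outer loop
vertex 3.083 -0.531 1.417
vertex 1.673 0.2 0.044
vertex 3.913 -0.759 0.444
endloop
endfacet
facet normal -0.639 0.175 0.749
outer loop
vertex 3.083 -0.531 1.417
vertex 3.417 0.289 1.51
vertex 1.673 0.2 0.044
endloop
endfacet
facet normal 0.375 0.921 0.104
outer loop
vertex 2.007 1.019 0.136
vertex 3.417 0.289 1.51
vertex 2.837 0.791 -0.837
endloop
endfacet
facet normal 0.638 -0.176 -0.749
outer loop
vertex 4.247 0.06 0.536
vertex 3.913 -0.759 0.444
vertex 2.837 0.791 -0.837
endloop
endfacet
facet normal 0.376 0.921 0.104
outer loop
vertex 2.837 0.791 -0.837
vertex 3.417 0.289 1.51
vertex 4.247 0.06 0.536
endloop
endfacet
facet normal 0.672 -0.347 0.654
outer loop
vertex 4.247 0.06 0.536
vertex 3.083 -0.531 1.417
vertex 3.913 -0.759 0.444
endloop
endfacet
facet normal 0.672 -0.348 0.654
outer loop
vertex 3.417 0.289 1.51
vertex 3.083 -0.531 1.417
vertex 4.247 0.06 0.536
endloop
endfacet

endsolid


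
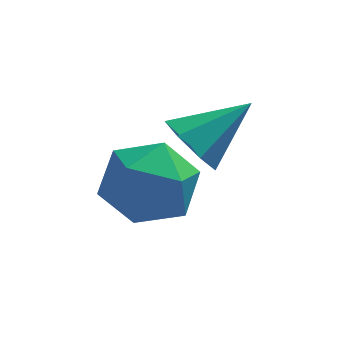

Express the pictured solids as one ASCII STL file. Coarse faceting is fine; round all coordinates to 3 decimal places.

solid 
facet normal -0.483 0.875 0.048
outer loop
vertex -4.666 -3.192 -3.468
vertex -4.751 -3.307 -2.215
vertex -3.754 -2.729 -2.729
endloop
endfacet
facet normal -0.030 0.863 -0.504
outer loop
vertex -4.666 -3.192 -3.468
vertex -3.754 -2.729 -2.729
vertex -3.456 -3.339 -3.793
endloop
endfacet
facet normal -0.210 0.317 -0.925
outer loop
vertex -4.666 -3.192 -3.468
vertex -3.456 -3.339 -3.793
vertex -4.268 -4.294 -3.936
endloop
endfacet
facet normal -0.773 -0.010 -0.634
outer loop
vertex -4.666 -3.192 -3.468
vertex -4.268 -4.294 -3.936
vertex -5.068 -4.275 -2.96
endloop
endfacet
facet normal -0.942 0.334 -0.033
outer loop
vertex -4.666 -3.192 -3.468
vertex -5.068 -4.275 -2.96
vertex -4.751 -3.307 -2.215
endloop
endfacet
facet normal 0.625 0.740 -0.249
outer loop
vertex -3.456 -3.339 -3.793
vertex -3.754 -2.729 -2.729
vertex -2.792 -3.545 -2.74
endloop
endfacet
facet normal -0.107 0.758 0.644
outer loop
vertex -3.754 -2.729 -2.729
vertex -4.751 -3.307 -2.215
vertex -3.592 -3.526 -1.764
endloop
endfacet
facet normal -0.850 -0.117 0.513
outer loop
vertex -4.751 -3.307 -2.215
vertex -5.068 -4.275 -2.96
vertex -4.404 -4.481 -1.907
endloop
endfacet
facet normal -0.577 -0.674 -0.460
outer loop
vertex -5.068 -4.275 -2.96
vertex -4.268 -4.294 -3.936
vertex -4.106 -5.091 -2.971
endloop
endfacet
facet normal 0.335 -0.145 -0.931
outer loop
vertex -4.268 -4.294 -3.936
vertex -3.456 -3.339 -3.793
vertex -3.109 -4.513 -3.485
endloop
endfacet
facet normal 0.773 0.010 0.634
outer loop
vertex -3.194 -4.628 -2.232
vertex -2.792 -3.545 -2.74
vertex -3.592 -3.526 -1.764
endloop
endfacet
facet normal 0.210 -0.317 0.925
outer loop
vertex -3.194 -4.628 -2.232
vertex -3.592 -3.526 -1.764
vertex -4.404 -4.481 -1.907
endloop
endfacet
facet normal 0.030 -0.863 0.504
outer loop
vertex -3.194 -4.628 -2.232
vertex -4.404 -4.481 -1.907
vertex -4.106 -5.091 -2.971
endloop
endfacet
facet normal 0.483 -0.875 -0.048
outer loop
vertex -3.194 -4.628 -2.232
vertex -4.106 -5.091 -2.971
vertex -3.109 -4.513 -3.485
endloop
endfacet
facet normal 0.942 -0.334 0.033
outer loop
vertex -3.194 -4.628 -2.232
vertex -3.109 -4.513 -3.485
vertex -2.792 -3.545 -2.74
endloop
endfacet
facet normal 0.577 0.674 0.460
outer loop
vertex -3.592 -3.526 -1.764
vertex -2.792 -3.545 -2.74
vertex -3.754 -2.729 -2.729
endloop
endfacet
facet normal -0.335 0.145 0.931
outer loop
vertex -4.404 -4.481 -1.907
vertex -3.592 -3.526 -1.764
vertex -4.751 -3.307 -2.215
endloop
endfacet
facet normal -0.625 -0.740 0.249
outer loop
vertex -4.106 -5.091 -2.971
vertex -4.404 -4.481 -1.907
vertex -5.068 -4.275 -2.96
endloop
endfacet
facet normal 0.107 -0.758 -0.644
outer loop
vertex -3.109 -4.513 -3.485
vertex -4.106 -5.091 -2.971
vertex -4.268 -4.294 -3.936
endloop
endfacet
facet normal 0.850 0.117 -0.513
outer loop
vertex -2.792 -3.545 -2.74
vertex -3.109 -4.513 -3.485
vertex -3.456 -3.339 -3.793
endloop
endfacet
facet normal -0.757 -0.333 -0.562
outer loop
vertex -2.444 -2.66 -3.365
vertex -3.028 -2.092 -2.915
vertex -2.531 -1.924 -3.684
endloop
endfacet
facet normal 0.898 -0.082 -0.433
outer loop
vertex -2.444 -2.66 -3.365
vertex -2.531 -1.924 -3.684
vertex -1.612 -1.468 -1.865
endloop
endfacet
facet normal -0.757 -0.333 -0.562
outer loop
vertex -2.531 -1.924 -3.684
vertex -3.028 -2.092 -2.915
vertex -2.992 -1.314 -3.424
endloop
endfacet
facet normal 0.599 0.651 -0.466
outer loop
vertex -2.531 -1.924 -3.684
vertex -2.992 -1.314 -3.424
vertex -1.612 -1.468 -1.865
endloop
endfacet
facet normal -0.757 -0.333 -0.563
outer loop
vertex -2.992 -1.314 -3.424
vertex -3.028 -2.092 -2.915
vertex -3.48 -1.29 -2.782
endloop
endfacet
facet normal 0.082 0.996 0.025
outer loop
vertex -2.992 -1.314 -3.424
vertex -3.48 -1.29 -2.782
vertex -1.612 -1.468 -1.865
endloop
endfacet
facet normal -0.757 -0.333 -0.562
outer loop
vertex -3.48 -1.29 -2.782
vertex -3.028 -2.092 -2.915
vertex -3.627 -1.87 -2.24
endloop
endfacet
facet normal -0.263 0.693 0.671
outer loop
vertex -3.48 -1.29 -2.782
vertex -3.627 -1.87 -2.24
vertex -1.612 -1.468 -1.865
endloop
endfacet
facet normal -0.757 -0.333 -0.562
outer loop
vertex -3.627 -1.87 -2.24
vertex -3.028 -2.092 -2.915
vertex -3.323 -2.616 -2.207
endloop
endfacet
facet normal -0.177 -0.029 0.984
outer loop
vertex -3.627 -1.87 -2.24
vertex -3.323 -2.616 -2.207
vertex -1.612 -1.468 -1.865
endloop
endfacet
facet normal -0.757 -0.333 -0.562
outer loop
vertex -3.323 -2.616 -2.207
vertex -3.028 -2.092 -2.915
vertex -2.797 -2.968 -2.707
endloop
endfacet
facet normal 0.274 -0.626 0.730
outer loop
vertex -3.323 -2.616 -2.207
vertex -2.797 -2.968 -2.707
vertex -1.612 -1.468 -1.865
endloop
endfacet
facet normal -0.757 -0.333 -0.562
outer loop
vertex -2.797 -2.968 -2.707
vertex -3.028 -2.092 -2.915
vertex -2.444 -2.66 -3.365
endloop
endfacet
facet normal 0.753 -0.651 0.099
outer loop
vertex -2.797 -2.968 -2.707
vertex -2.444 -2.66 -3.365
vertex -1.612 -1.468 -1.865
endloop
endfacet

endsolid


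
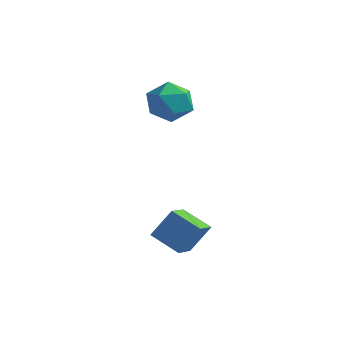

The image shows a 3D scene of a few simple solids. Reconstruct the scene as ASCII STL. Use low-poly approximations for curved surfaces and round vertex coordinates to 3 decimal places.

solid 
facet normal -0.259 0.755 0.602
outer loop
vertex -3.523 1.465 3.75
vertex -3.059 1.001 4.531
vertex -2.539 1.65 3.941
endloop
endfacet
facet normal -0.171 0.983 -0.069
outer loop
vertex -3.523 1.465 3.75
vertex -2.539 1.65 3.941
vertex -2.857 1.527 2.98
endloop
endfacet
facet normal -0.620 0.616 -0.487
outer loop
vertex -3.523 1.465 3.75
vertex -2.857 1.527 2.98
vertex -3.574 0.802 2.976
endloop
endfacet
facet normal -0.984 0.162 -0.074
outer loop
vertex -3.523 1.465 3.75
vertex -3.574 0.802 2.976
vertex -3.699 0.477 3.934
endloop
endfacet
facet normal -0.761 0.247 0.599
outer loop
vertex -3.523 1.465 3.75
vertex -3.699 0.477 3.934
vertex -3.059 1.001 4.531
endloop
endfacet
facet normal 0.494 0.827 -0.269
outer loop
vertex -2.857 1.527 2.98
vertex -2.539 1.65 3.941
vertex -1.981 1.103 3.286
endloop
endfacet
facet normal 0.353 0.459 0.816
outer loop
vertex -2.539 1.65 3.941
vertex -3.059 1.001 4.531
vertex -2.106 0.778 4.244
endloop
endfacet
facet normal -0.459 -0.363 0.811
outer loop
vertex -3.059 1.001 4.531
vertex -3.699 0.477 3.934
vertex -2.823 0.053 4.24
endloop
endfacet
facet normal -0.819 -0.503 -0.277
outer loop
vertex -3.699 0.477 3.934
vertex -3.574 0.802 2.976
vertex -3.141 -0.07 3.279
endloop
endfacet
facet normal -0.230 0.233 -0.945
outer loop
vertex -3.574 0.802 2.976
vertex -2.857 1.527 2.98
vertex -2.621 0.579 2.689
endloop
endfacet
facet normal 0.984 -0.162 0.074
outer loop
vertex -2.157 0.115 3.47
vertex -1.981 1.103 3.286
vertex -2.106 0.778 4.244
endloop
endfacet
facet normal 0.620 -0.616 0.487
outer loop
vertex -2.157 0.115 3.47
vertex -2.106 0.778 4.244
vertex -2.823 0.053 4.24
endloop
endfacet
facet normal 0.171 -0.983 0.069
outer loop
vertex -2.157 0.115 3.47
vertex -2.823 0.053 4.24
vertex -3.141 -0.07 3.279
endloop
endfacet
facet normal 0.259 -0.755 -0.602
outer loop
vertex -2.157 0.115 3.47
vertex -3.141 -0.07 3.279
vertex -2.621 0.579 2.689
endloop
endfacet
facet normal 0.761 -0.247 -0.599
outer loop
vertex -2.157 0.115 3.47
vertex -2.621 0.579 2.689
vertex -1.981 1.103 3.286
endloop
endfacet
facet normal 0.819 0.503 0.277
outer loop
vertex -2.106 0.778 4.244
vertex -1.981 1.103 3.286
vertex -2.539 1.65 3.941
endloop
endfacet
facet normal 0.230 -0.233 0.945
outer loop
vertex -2.823 0.053 4.24
vertex -2.106 0.778 4.244
vertex -3.059 1.001 4.531
endloop
endfacet
facet normal -0.494 -0.827 0.269
outer loop
vertex -3.141 -0.07 3.279
vertex -2.823 0.053 4.24
vertex -3.699 0.477 3.934
endloop
endfacet
facet normal -0.353 -0.459 -0.816
outer loop
vertex -2.621 0.579 2.689
vertex -3.141 -0.07 3.279
vertex -3.574 0.802 2.976
endloop
endfacet
facet normal 0.459 0.363 -0.811
outer loop
vertex -1.981 1.103 3.286
vertex -2.621 0.579 2.689
vertex -2.857 1.527 2.98
endloop
endfacet
facet normal -0.346 -0.490 -0.800
outer loop
vertex 0.846 -3.91 -0.995
vertex -0.335 -3.959 -0.455
vertex 0.535 -2.752 -1.57
endloop
endfacet
facet normal 0.909 0.038 -0.416
outer loop
vertex 0.995 -2.101 -0.505
vertex 0.846 -3.91 -0.995
vertex 0.535 -2.752 -1.57
endloop
endfacet
facet normal -0.346 -0.490 -0.800
outer loop
vertex 0.535 -2.752 -1.57
vertex -0.335 -3.959 -0.455
vertex -0.646 -2.801 -1.029
endloop
endfacet
facet normal -0.234 0.871 -0.432
outer loop
vertex -0.646 -2.801 -1.029
vertex 0.995 -2.101 -0.505
vertex 0.535 -2.752 -1.57
endloop
endfacet
facet normal 0.234 -0.871 0.432
outer loop
vertex 0.846 -3.91 -0.995
vertex 0.125 -3.308 0.61
vertex -0.335 -3.959 -0.455
endloop
endfacet
facet normal 0.909 0.038 -0.416
outer loop
vertex 1.306 -3.259 0.069
vertex 0.846 -3.91 -0.995
vertex 0.995 -2.101 -0.505
endloop
endfacet
facet normal 0.234 -0.871 0.432
outer loop
vertex 1.306 -3.259 0.069
vertex 0.125 -3.308 0.61
vertex 0.846 -3.91 -0.995
endloop
endfacet
facet normal -0.909 -0.038 0.416
outer loop
vertex -0.335 -3.959 -0.455
vertex 0.125 -3.308 0.61
vertex -0.646 -2.801 -1.029
endloop
endfacet
facet normal -0.234 0.871 -0.432
outer loop
vertex -0.186 -2.15 0.035
vertex 0.995 -2.101 -0.505
vertex -0.646 -2.801 -1.029
endloop
endfacet
facet normal -0.909 -0.038 0.416
outer loop
vertex -0.646 -2.801 -1.029
vertex 0.125 -3.308 0.61
vertex -0.186 -2.15 0.035
endloop
endfacet
facet normal 0.346 0.490 0.800
outer loop
vertex -0.186 -2.15 0.035
vertex 1.306 -3.259 0.069
vertex 0.995 -2.101 -0.505
endloop
endfacet
facet normal 0.346 0.490 0.800
outer loop
vertex 0.125 -3.308 0.61
vertex 1.306 -3.259 0.069
vertex -0.186 -2.15 0.035
endloop
endfacet

endsolid


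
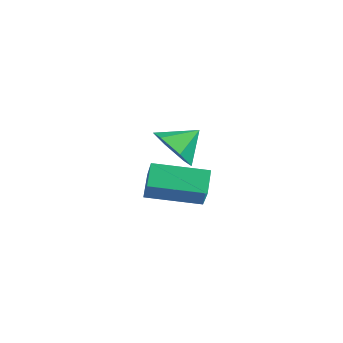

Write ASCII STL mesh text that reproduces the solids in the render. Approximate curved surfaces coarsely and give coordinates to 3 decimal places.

solid 
facet normal -0.247 -0.787 -0.566
outer loop
vertex -1.63 3.006 2.485
vertex -2.435 3.416 2.266
vertex -1.682 3.559 1.739
endloop
endfacet
facet normal 0.938 0.307 0.162
outer loop
vertex -1.63 3.006 2.485
vertex -1.682 3.559 1.739
vertex -2.145 4.344 2.934
endloop
endfacet
facet normal -0.247 -0.787 -0.566
outer loop
vertex -1.682 3.559 1.739
vertex -2.435 3.416 2.266
vertex -2.488 3.969 1.52
endloop
endfacet
facet normal 0.498 0.801 -0.333
outer loop
vertex -1.682 3.559 1.739
vertex -2.488 3.969 1.52
vertex -2.145 4.344 2.934
endloop
endfacet
facet normal -0.247 -0.787 -0.566
outer loop
vertex -2.488 3.969 1.52
vertex -2.435 3.416 2.266
vertex -3.241 3.826 2.047
endloop
endfacet
facet normal -0.301 0.937 -0.176
outer loop
vertex -2.488 3.969 1.52
vertex -3.241 3.826 2.047
vertex -2.145 4.344 2.934
endloop
endfacet
facet normal -0.246 -0.787 -0.566
outer loop
vertex -3.241 3.826 2.047
vertex -2.435 3.416 2.266
vertex -3.189 3.273 2.793
endloop
endfacet
facet normal -0.660 0.581 0.476
outer loop
vertex -3.241 3.826 2.047
vertex -3.189 3.273 2.793
vertex -2.145 4.344 2.934
endloop
endfacet
facet normal -0.246 -0.787 -0.566
outer loop
vertex -3.189 3.273 2.793
vertex -2.435 3.416 2.266
vertex -2.383 2.863 3.012
endloop
endfacet
facet normal -0.220 0.087 0.972
outer loop
vertex -3.189 3.273 2.793
vertex -2.383 2.863 3.012
vertex -2.145 4.344 2.934
endloop
endfacet
facet normal -0.247 -0.787 -0.566
outer loop
vertex -2.383 2.863 3.012
vertex -2.435 3.416 2.266
vertex -1.63 3.006 2.485
endloop
endfacet
facet normal 0.579 -0.050 0.814
outer loop
vertex -2.383 2.863 3.012
vertex -1.63 3.006 2.485
vertex -2.145 4.344 2.934
endloop
endfacet
facet normal -0.691 -0.706 0.159
outer loop
vertex 0.227 0.09 3.884
vertex -0.37 0.48 3.021
vertex 0.686 -0.49 3.304
endloop
endfacet
facet normal 0.533 -0.349 0.771
outer loop
vertex 1.93 0.78 3.019
vertex 0.227 0.09 3.884
vertex 0.686 -0.49 3.304
endloop
endfacet
facet normal -0.691 -0.706 0.158
outer loop
vertex 0.686 -0.49 3.304
vertex -0.37 0.48 3.021
vertex 0.09 -0.1 2.441
endloop
endfacet
facet normal 0.489 -0.617 -0.617
outer loop
vertex 0.09 -0.1 2.441
vertex 1.93 0.78 3.019
vertex 0.686 -0.49 3.304
endloop
endfacet
facet normal -0.489 0.617 0.617
outer loop
vertex 0.227 0.09 3.884
vertex 0.874 1.75 2.736
vertex -0.37 0.48 3.021
endloop
endfacet
facet normal 0.533 -0.348 0.771
outer loop
vertex 1.47 1.36 3.599
vertex 0.227 0.09 3.884
vertex 1.93 0.78 3.019
endloop
endfacet
facet normal -0.489 0.617 0.617
outer loop
vertex 1.47 1.36 3.599
vertex 0.874 1.75 2.736
vertex 0.227 0.09 3.884
endloop
endfacet
facet normal -0.533 0.349 -0.771
outer loop
vertex -0.37 0.48 3.021
vertex 0.874 1.75 2.736
vertex 0.09 -0.1 2.441
endloop
endfacet
facet normal 0.489 -0.617 -0.617
outer loop
vertex 1.333 1.17 2.156
vertex 1.93 0.78 3.019
vertex 0.09 -0.1 2.441
endloop
endfacet
facet normal -0.533 0.349 -0.771
outer loop
vertex 0.09 -0.1 2.441
vertex 0.874 1.75 2.736
vertex 1.333 1.17 2.156
endloop
endfacet
facet normal 0.690 0.706 -0.158
outer loop
vertex 1.333 1.17 2.156
vertex 1.47 1.36 3.599
vertex 1.93 0.78 3.019
endloop
endfacet
facet normal 0.691 0.705 -0.158
outer loop
vertex 0.874 1.75 2.736
vertex 1.47 1.36 3.599
vertex 1.333 1.17 2.156
endloop
endfacet

endsolid


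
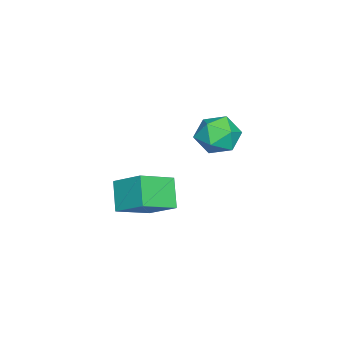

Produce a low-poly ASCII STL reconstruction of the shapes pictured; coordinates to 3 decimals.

solid 
facet normal -0.702 0.567 -0.431
outer loop
vertex -0.543 -2.676 -1.001
vertex 0.631 -2.207 -2.297
vertex -1.122 -4.217 -2.084
endloop
endfacet
facet normal -0.649 -0.259 0.715
outer loop
vertex 0.409 -5.453 -1.143
vertex -0.543 -2.676 -1.001
vertex -1.122 -4.217 -2.084
endloop
endfacet
facet normal -0.702 0.566 -0.432
outer loop
vertex -1.122 -4.217 -2.084
vertex 0.631 -2.207 -2.297
vertex 0.053 -3.748 -3.379
endloop
endfacet
facet normal -0.294 -0.782 -0.550
outer loop
vertex 0.053 -3.748 -3.379
vertex 0.409 -5.453 -1.143
vertex -1.122 -4.217 -2.084
endloop
endfacet
facet normal 0.294 0.782 0.549
outer loop
vertex -0.543 -2.676 -1.001
vertex 2.162 -3.443 -1.356
vertex 0.631 -2.207 -2.297
endloop
endfacet
facet normal -0.649 -0.259 0.715
outer loop
vertex 0.987 -3.912 -0.061
vertex -0.543 -2.676 -1.001
vertex 0.409 -5.453 -1.143
endloop
endfacet
facet normal 0.294 0.782 0.550
outer loop
vertex 0.987 -3.912 -0.061
vertex 2.162 -3.443 -1.356
vertex -0.543 -2.676 -1.001
endloop
endfacet
facet normal 0.649 0.259 -0.715
outer loop
vertex 0.631 -2.207 -2.297
vertex 2.162 -3.443 -1.356
vertex 0.053 -3.748 -3.379
endloop
endfacet
facet normal -0.294 -0.782 -0.549
outer loop
vertex 1.583 -4.984 -2.439
vertex 0.409 -5.453 -1.143
vertex 0.053 -3.748 -3.379
endloop
endfacet
facet normal 0.649 0.259 -0.715
outer loop
vertex 0.053 -3.748 -3.379
vertex 2.162 -3.443 -1.356
vertex 1.583 -4.984 -2.439
endloop
endfacet
facet normal 0.702 -0.566 0.431
outer loop
vertex 1.583 -4.984 -2.439
vertex 0.987 -3.912 -0.061
vertex 0.409 -5.453 -1.143
endloop
endfacet
facet normal 0.702 -0.567 0.431
outer loop
vertex 2.162 -3.443 -1.356
vertex 0.987 -3.912 -0.061
vertex 1.583 -4.984 -2.439
endloop
endfacet
facet normal 0.184 0.249 0.951
outer loop
vertex 1.649 0.685 4.233
vertex 0.602 0.18 4.568
vertex 1.613 -0.483 4.546
endloop
endfacet
facet normal 0.792 0.135 0.595
outer loop
vertex 1.649 0.685 4.233
vertex 1.613 -0.483 4.546
vertex 2.269 -0.132 3.593
endloop
endfacet
facet normal 0.811 0.584 0.041
outer loop
vertex 1.649 0.685 4.233
vertex 2.269 -0.132 3.593
vertex 1.664 0.748 3.026
endloop
endfacet
facet normal 0.214 0.975 0.054
outer loop
vertex 1.649 0.685 4.233
vertex 1.664 0.748 3.026
vertex 0.634 0.941 3.628
endloop
endfacet
facet normal -0.173 0.768 0.616
outer loop
vertex 1.649 0.685 4.233
vertex 0.634 0.941 3.628
vertex 0.602 0.18 4.568
endloop
endfacet
facet normal 0.777 -0.531 0.339
outer loop
vertex 2.269 -0.132 3.593
vertex 1.613 -0.483 4.546
vertex 1.606 -1.141 3.532
endloop
endfacet
facet normal -0.208 -0.347 0.915
outer loop
vertex 1.613 -0.483 4.546
vertex 0.602 0.18 4.568
vertex 0.576 -0.948 4.134
endloop
endfacet
facet normal -0.786 0.494 0.373
outer loop
vertex 0.602 0.18 4.568
vertex 0.634 0.941 3.628
vertex -0.029 -0.068 3.567
endloop
endfacet
facet normal -0.158 0.829 -0.537
outer loop
vertex 0.634 0.941 3.628
vertex 1.664 0.748 3.026
vertex 0.627 0.283 2.614
endloop
endfacet
facet normal 0.807 0.196 -0.557
outer loop
vertex 1.664 0.748 3.026
vertex 2.269 -0.132 3.593
vertex 1.638 -0.38 2.592
endloop
endfacet
facet normal -0.214 -0.975 -0.054
outer loop
vertex 0.591 -0.885 2.927
vertex 1.606 -1.141 3.532
vertex 0.576 -0.948 4.134
endloop
endfacet
facet normal -0.811 -0.584 -0.041
outer loop
vertex 0.591 -0.885 2.927
vertex 0.576 -0.948 4.134
vertex -0.029 -0.068 3.567
endloop
endfacet
facet normal -0.792 -0.135 -0.595
outer loop
vertex 0.591 -0.885 2.927
vertex -0.029 -0.068 3.567
vertex 0.627 0.283 2.614
endloop
endfacet
facet normal -0.184 -0.249 -0.951
outer loop
vertex 0.591 -0.885 2.927
vertex 0.627 0.283 2.614
vertex 1.638 -0.38 2.592
endloop
endfacet
facet normal 0.173 -0.768 -0.616
outer loop
vertex 0.591 -0.885 2.927
vertex 1.638 -0.38 2.592
vertex 1.606 -1.141 3.532
endloop
endfacet
facet normal 0.158 -0.829 0.537
outer loop
vertex 0.576 -0.948 4.134
vertex 1.606 -1.141 3.532
vertex 1.613 -0.483 4.546
endloop
endfacet
facet normal -0.807 -0.196 0.557
outer loop
vertex -0.029 -0.068 3.567
vertex 0.576 -0.948 4.134
vertex 0.602 0.18 4.568
endloop
endfacet
facet normal -0.777 0.531 -0.339
outer loop
vertex 0.627 0.283 2.614
vertex -0.029 -0.068 3.567
vertex 0.634 0.941 3.628
endloop
endfacet
facet normal 0.208 0.347 -0.915
outer loop
vertex 1.638 -0.38 2.592
vertex 0.627 0.283 2.614
vertex 1.664 0.748 3.026
endloop
endfacet
facet normal 0.786 -0.494 -0.373
outer loop
vertex 1.606 -1.141 3.532
vertex 1.638 -0.38 2.592
vertex 2.269 -0.132 3.593
endloop
endfacet

endsolid


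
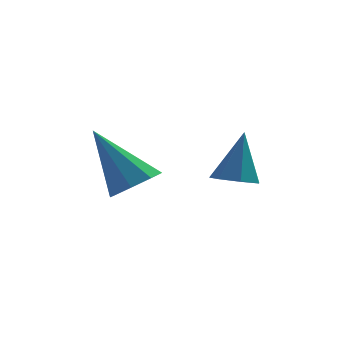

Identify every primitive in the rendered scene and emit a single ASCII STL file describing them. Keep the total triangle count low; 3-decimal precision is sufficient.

solid 
facet normal 0.524 -0.278 -0.805
outer loop
vertex 1.592 -1.393 -0.455
vertex 1.275 -0.976 -0.805
vertex 1.806 -0.96 -0.465
endloop
endfacet
facet normal 0.519 -0.238 0.821
outer loop
vertex 1.592 -1.393 -0.455
vertex 1.806 -0.96 -0.465
vertex 0.385 -0.504 0.565
endloop
endfacet
facet normal 0.524 -0.278 -0.805
outer loop
vertex 1.806 -0.96 -0.465
vertex 1.275 -0.976 -0.805
vertex 1.708 -0.537 -0.675
endloop
endfacet
facet normal 0.613 0.461 0.642
outer loop
vertex 1.806 -0.96 -0.465
vertex 1.708 -0.537 -0.675
vertex 0.385 -0.504 0.565
endloop
endfacet
facet normal 0.523 -0.277 -0.806
outer loop
vertex 1.708 -0.537 -0.675
vertex 1.275 -0.976 -0.805
vertex 1.357 -0.371 -0.96
endloop
endfacet
facet normal 0.249 0.938 0.240
outer loop
vertex 1.708 -0.537 -0.675
vertex 1.357 -0.371 -0.96
vertex 0.385 -0.504 0.565
endloop
endfacet
facet normal 0.524 -0.277 -0.805
outer loop
vertex 1.357 -0.371 -0.96
vertex 1.275 -0.976 -0.805
vertex 0.958 -0.559 -1.155
endloop
endfacet
facet normal -0.361 0.921 -0.150
outer loop
vertex 1.357 -0.371 -0.96
vertex 0.958 -0.559 -1.155
vertex 0.385 -0.504 0.565
endloop
endfacet
facet normal 0.524 -0.278 -0.805
outer loop
vertex 0.958 -0.559 -1.155
vertex 1.275 -0.976 -0.805
vertex 0.745 -0.992 -1.144
endloop
endfacet
facet normal -0.859 0.415 -0.299
outer loop
vertex 0.958 -0.559 -1.155
vertex 0.745 -0.992 -1.144
vertex 0.385 -0.504 0.565
endloop
endfacet
facet normal 0.524 -0.278 -0.805
outer loop
vertex 0.745 -0.992 -1.144
vertex 1.275 -0.976 -0.805
vertex 0.842 -1.415 -0.935
endloop
endfacet
facet normal -0.953 -0.278 -0.121
outer loop
vertex 0.745 -0.992 -1.144
vertex 0.842 -1.415 -0.935
vertex 0.385 -0.504 0.565
endloop
endfacet
facet normal 0.524 -0.279 -0.805
outer loop
vertex 0.842 -1.415 -0.935
vertex 1.275 -0.976 -0.805
vertex 1.193 -1.581 -0.649
endloop
endfacet
facet normal -0.588 -0.758 0.281
outer loop
vertex 0.842 -1.415 -0.935
vertex 1.193 -1.581 -0.649
vertex 0.385 -0.504 0.565
endloop
endfacet
facet normal 0.523 -0.279 -0.806
outer loop
vertex 1.193 -1.581 -0.649
vertex 1.275 -0.976 -0.805
vertex 1.592 -1.393 -0.455
endloop
endfacet
facet normal 0.022 -0.740 0.672
outer loop
vertex 1.193 -1.581 -0.649
vertex 1.592 -1.393 -0.455
vertex 0.385 -0.504 0.565
endloop
endfacet
facet normal -0.146 -0.307 -0.941
outer loop
vertex 3.773 -1.18 -0.685
vertex 3.306 -0.909 -0.701
vertex 3.8 -0.736 -0.834
endloop
endfacet
facet normal 0.976 0.014 0.218
outer loop
vertex 3.773 -1.18 -0.685
vertex 3.8 -0.736 -0.834
vertex 3.494 -0.511 0.521
endloop
endfacet
facet normal -0.145 -0.308 -0.940
outer loop
vertex 3.8 -0.736 -0.834
vertex 3.306 -0.909 -0.701
vertex 3.455 -0.423 -0.883
endloop
endfacet
facet normal 0.669 0.742 0.028
outer loop
vertex 3.8 -0.736 -0.834
vertex 3.455 -0.423 -0.883
vertex 3.494 -0.511 0.521
endloop
endfacet
facet normal -0.145 -0.308 -0.940
outer loop
vertex 3.455 -0.423 -0.883
vertex 3.306 -0.909 -0.701
vertex 2.997 -0.476 -0.795
endloop
endfacet
facet normal -0.102 0.993 0.065
outer loop
vertex 3.455 -0.423 -0.883
vertex 2.997 -0.476 -0.795
vertex 3.494 -0.511 0.521
endloop
endfacet
facet normal -0.144 -0.307 -0.941
outer loop
vertex 2.997 -0.476 -0.795
vertex 3.306 -0.909 -0.701
vertex 2.772 -0.855 -0.637
endloop
endfacet
facet normal -0.759 0.577 0.302
outer loop
vertex 2.997 -0.476 -0.795
vertex 2.772 -0.855 -0.637
vertex 3.494 -0.511 0.521
endloop
endfacet
facet normal -0.144 -0.307 -0.941
outer loop
vertex 2.772 -0.855 -0.637
vertex 3.306 -0.909 -0.701
vertex 2.949 -1.275 -0.527
endloop
endfacet
facet normal -0.806 -0.193 0.560
outer loop
vertex 2.772 -0.855 -0.637
vertex 2.949 -1.275 -0.527
vertex 3.494 -0.511 0.521
endloop
endfacet
facet normal -0.146 -0.305 -0.941
outer loop
vertex 2.949 -1.275 -0.527
vertex 3.306 -0.909 -0.701
vertex 3.394 -1.42 -0.549
endloop
endfacet
facet normal -0.208 -0.736 0.645
outer loop
vertex 2.949 -1.275 -0.527
vertex 3.394 -1.42 -0.549
vertex 3.494 -0.511 0.521
endloop
endfacet
facet normal -0.145 -0.305 -0.941
outer loop
vertex 3.394 -1.42 -0.549
vertex 3.306 -0.909 -0.701
vertex 3.773 -1.18 -0.685
endloop
endfacet
facet normal 0.585 -0.644 0.493
outer loop
vertex 3.394 -1.42 -0.549
vertex 3.773 -1.18 -0.685
vertex 3.494 -0.511 0.521
endloop
endfacet

endsolid


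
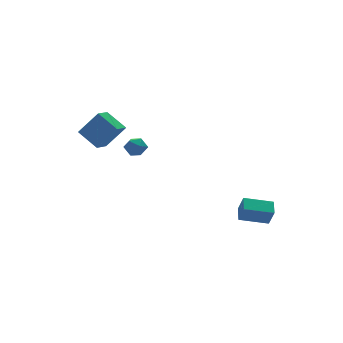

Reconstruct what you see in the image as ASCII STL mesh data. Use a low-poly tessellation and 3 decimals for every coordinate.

solid 
facet normal -0.430 -0.902 -0.037
outer loop
vertex -1.909 2.063 1.849
vertex -1.37 1.818 1.552
vertex -1.416 1.813 2.213
endloop
endfacet
facet normal -0.660 -0.534 0.528
outer loop
vertex -1.909 2.063 1.849
vertex -1.416 1.813 2.213
vertex -1.717 2.372 2.402
endloop
endfacet
facet normal -0.954 0.071 0.291
outer loop
vertex -1.909 2.063 1.849
vertex -1.717 2.372 2.402
vertex -1.857 2.723 1.858
endloop
endfacet
facet normal -0.904 0.077 -0.420
outer loop
vertex -1.909 2.063 1.849
vertex -1.857 2.723 1.858
vertex -1.642 2.381 1.333
endloop
endfacet
facet normal -0.581 -0.523 -0.623
outer loop
vertex -1.909 2.063 1.849
vertex -1.642 2.381 1.333
vertex -1.37 1.818 1.552
endloop
endfacet
facet normal -0.093 -0.363 0.927
outer loop
vertex -1.717 2.372 2.402
vertex -1.416 1.813 2.213
vertex -1.058 2.319 2.447
endloop
endfacet
facet normal 0.281 -0.960 0.012
outer loop
vertex -1.416 1.813 2.213
vertex -1.37 1.818 1.552
vertex -0.843 1.977 1.922
endloop
endfacet
facet normal 0.036 -0.347 -0.937
outer loop
vertex -1.37 1.818 1.552
vertex -1.642 2.381 1.333
vertex -0.983 2.328 1.378
endloop
endfacet
facet normal -0.488 0.626 -0.608
outer loop
vertex -1.642 2.381 1.333
vertex -1.857 2.723 1.858
vertex -1.284 2.887 1.567
endloop
endfacet
facet normal -0.568 0.617 0.544
outer loop
vertex -1.857 2.723 1.858
vertex -1.717 2.372 2.402
vertex -1.33 2.882 2.228
endloop
endfacet
facet normal 0.904 -0.077 0.420
outer loop
vertex -0.791 2.637 1.931
vertex -1.058 2.319 2.447
vertex -0.843 1.977 1.922
endloop
endfacet
facet normal 0.954 -0.071 -0.291
outer loop
vertex -0.791 2.637 1.931
vertex -0.843 1.977 1.922
vertex -0.983 2.328 1.378
endloop
endfacet
facet normal 0.660 0.534 -0.528
outer loop
vertex -0.791 2.637 1.931
vertex -0.983 2.328 1.378
vertex -1.284 2.887 1.567
endloop
endfacet
facet normal 0.430 0.902 0.037
outer loop
vertex -0.791 2.637 1.931
vertex -1.284 2.887 1.567
vertex -1.33 2.882 2.228
endloop
endfacet
facet normal 0.581 0.523 0.623
outer loop
vertex -0.791 2.637 1.931
vertex -1.33 2.882 2.228
vertex -1.058 2.319 2.447
endloop
endfacet
facet normal 0.488 -0.626 0.608
outer loop
vertex -0.843 1.977 1.922
vertex -1.058 2.319 2.447
vertex -1.416 1.813 2.213
endloop
endfacet
facet normal 0.568 -0.617 -0.544
outer loop
vertex -0.983 2.328 1.378
vertex -0.843 1.977 1.922
vertex -1.37 1.818 1.552
endloop
endfacet
facet normal 0.093 0.363 -0.927
outer loop
vertex -1.284 2.887 1.567
vertex -0.983 2.328 1.378
vertex -1.642 2.381 1.333
endloop
endfacet
facet normal -0.281 0.960 -0.012
outer loop
vertex -1.33 2.882 2.228
vertex -1.284 2.887 1.567
vertex -1.857 2.723 1.858
endloop
endfacet
facet normal -0.036 0.347 0.937
outer loop
vertex -1.058 2.319 2.447
vertex -1.33 2.882 2.228
vertex -1.717 2.372 2.402
endloop
endfacet
facet normal -0.777 -0.537 0.327
outer loop
vertex -2.955 1.317 4.029
vertex -3.418 2.437 4.769
vertex -3.842 1.809 2.728
endloop
endfacet
facet normal 0.327 -0.789 -0.521
outer loop
vertex -3.042 2.363 2.391
vertex -2.955 1.317 4.029
vertex -3.842 1.809 2.728
endloop
endfacet
facet normal -0.777 -0.538 0.327
outer loop
vertex -3.842 1.809 2.728
vertex -3.418 2.437 4.769
vertex -4.306 2.929 3.468
endloop
endfacet
facet normal -0.538 0.298 -0.788
outer loop
vertex -4.306 2.929 3.468
vertex -3.042 2.363 2.391
vertex -3.842 1.809 2.728
endloop
endfacet
facet normal 0.538 -0.298 0.788
outer loop
vertex -2.955 1.317 4.029
vertex -2.618 2.991 4.432
vertex -3.418 2.437 4.769
endloop
endfacet
facet normal 0.326 -0.789 -0.521
outer loop
vertex -2.154 1.871 3.692
vertex -2.955 1.317 4.029
vertex -3.042 2.363 2.391
endloop
endfacet
facet normal 0.538 -0.298 0.789
outer loop
vertex -2.154 1.871 3.692
vertex -2.618 2.991 4.432
vertex -2.955 1.317 4.029
endloop
endfacet
facet normal -0.327 0.789 0.521
outer loop
vertex -3.418 2.437 4.769
vertex -2.618 2.991 4.432
vertex -4.306 2.929 3.468
endloop
endfacet
facet normal -0.538 0.298 -0.788
outer loop
vertex -3.505 3.483 3.131
vertex -3.042 2.363 2.391
vertex -4.306 2.929 3.468
endloop
endfacet
facet normal -0.326 0.789 0.521
outer loop
vertex -4.306 2.929 3.468
vertex -2.618 2.991 4.432
vertex -3.505 3.483 3.131
endloop
endfacet
facet normal 0.777 0.537 -0.327
outer loop
vertex -3.505 3.483 3.131
vertex -2.154 1.871 3.692
vertex -3.042 2.363 2.391
endloop
endfacet
facet normal 0.777 0.538 -0.327
outer loop
vertex -2.618 2.991 4.432
vertex -2.154 1.871 3.692
vertex -3.505 3.483 3.131
endloop
endfacet
facet normal -0.880 0.419 0.225
outer loop
vertex 1.052 -4.182 -0.112
vertex 1.478 -3.448 0.189
vertex 1.007 -3.766 -1.064
endloop
endfacet
facet normal -0.474 -0.815 -0.334
outer loop
vertex 2.362 -4.412 -1.409
vertex 1.052 -4.182 -0.112
vertex 1.007 -3.766 -1.064
endloop
endfacet
facet normal -0.880 0.420 0.224
outer loop
vertex 1.007 -3.766 -1.064
vertex 1.478 -3.448 0.189
vertex 1.434 -3.032 -0.763
endloop
endfacet
facet normal -0.042 0.400 -0.916
outer loop
vertex 1.434 -3.032 -0.763
vertex 2.362 -4.412 -1.409
vertex 1.007 -3.766 -1.064
endloop
endfacet
facet normal 0.042 -0.400 0.916
outer loop
vertex 1.052 -4.182 -0.112
vertex 2.833 -4.094 -0.156
vertex 1.478 -3.448 0.189
endloop
endfacet
facet normal -0.474 -0.815 -0.334
outer loop
vertex 2.406 -4.828 -0.457
vertex 1.052 -4.182 -0.112
vertex 2.362 -4.412 -1.409
endloop
endfacet
facet normal 0.042 -0.400 0.915
outer loop
vertex 2.406 -4.828 -0.457
vertex 2.833 -4.094 -0.156
vertex 1.052 -4.182 -0.112
endloop
endfacet
facet normal 0.474 0.815 0.334
outer loop
vertex 1.478 -3.448 0.189
vertex 2.833 -4.094 -0.156
vertex 1.434 -3.032 -0.763
endloop
endfacet
facet normal -0.042 0.400 -0.916
outer loop
vertex 2.788 -3.678 -1.108
vertex 2.362 -4.412 -1.409
vertex 1.434 -3.032 -0.763
endloop
endfacet
facet normal 0.474 0.815 0.334
outer loop
vertex 1.434 -3.032 -0.763
vertex 2.833 -4.094 -0.156
vertex 2.788 -3.678 -1.108
endloop
endfacet
facet normal 0.880 -0.419 -0.224
outer loop
vertex 2.788 -3.678 -1.108
vertex 2.406 -4.828 -0.457
vertex 2.362 -4.412 -1.409
endloop
endfacet
facet normal 0.879 -0.419 -0.225
outer loop
vertex 2.833 -4.094 -0.156
vertex 2.406 -4.828 -0.457
vertex 2.788 -3.678 -1.108
endloop
endfacet

endsolid


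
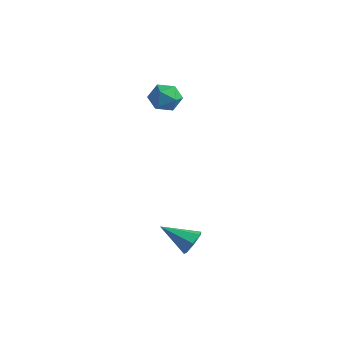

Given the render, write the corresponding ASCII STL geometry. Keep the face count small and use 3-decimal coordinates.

solid 
facet normal -0.826 0.442 0.349
outer loop
vertex -1.644 0.972 1.348
vertex -2.068 0.434 1.025
vertex -1.817 0.344 1.734
endloop
endfacet
facet normal -0.273 0.557 0.784
outer loop
vertex -1.644 0.972 1.348
vertex -1.817 0.344 1.734
vertex -1.118 0.632 1.773
endloop
endfacet
facet normal 0.240 0.881 0.408
outer loop
vertex -1.644 0.972 1.348
vertex -1.118 0.632 1.773
vertex -0.936 0.899 1.089
endloop
endfacet
facet normal 0.004 0.965 -0.261
outer loop
vertex -1.644 0.972 1.348
vertex -0.936 0.899 1.089
vertex -1.523 0.776 0.626
endloop
endfacet
facet normal -0.654 0.695 -0.298
outer loop
vertex -1.644 0.972 1.348
vertex -1.523 0.776 0.626
vertex -2.068 0.434 1.025
endloop
endfacet
facet normal -0.025 -0.075 0.997
outer loop
vertex -1.118 0.632 1.773
vertex -1.817 0.344 1.734
vertex -1.217 -0.116 1.714
endloop
endfacet
facet normal -0.920 -0.263 0.292
outer loop
vertex -1.817 0.344 1.734
vertex -2.068 0.434 1.025
vertex -1.804 -0.239 1.251
endloop
endfacet
facet normal -0.642 0.144 -0.753
outer loop
vertex -2.068 0.434 1.025
vertex -1.523 0.776 0.626
vertex -1.622 0.028 0.567
endloop
endfacet
facet normal 0.424 0.583 -0.693
outer loop
vertex -1.523 0.776 0.626
vertex -0.936 0.899 1.089
vertex -0.923 0.316 0.606
endloop
endfacet
facet normal 0.806 0.447 0.389
outer loop
vertex -0.936 0.899 1.089
vertex -1.118 0.632 1.773
vertex -0.672 0.226 1.315
endloop
endfacet
facet normal -0.004 -0.965 0.261
outer loop
vertex -1.096 -0.312 0.992
vertex -1.217 -0.116 1.714
vertex -1.804 -0.239 1.251
endloop
endfacet
facet normal -0.240 -0.881 -0.408
outer loop
vertex -1.096 -0.312 0.992
vertex -1.804 -0.239 1.251
vertex -1.622 0.028 0.567
endloop
endfacet
facet normal 0.273 -0.557 -0.784
outer loop
vertex -1.096 -0.312 0.992
vertex -1.622 0.028 0.567
vertex -0.923 0.316 0.606
endloop
endfacet
facet normal 0.826 -0.442 -0.349
outer loop
vertex -1.096 -0.312 0.992
vertex -0.923 0.316 0.606
vertex -0.672 0.226 1.315
endloop
endfacet
facet normal 0.654 -0.695 0.298
outer loop
vertex -1.096 -0.312 0.992
vertex -0.672 0.226 1.315
vertex -1.217 -0.116 1.714
endloop
endfacet
facet normal -0.424 -0.583 0.693
outer loop
vertex -1.804 -0.239 1.251
vertex -1.217 -0.116 1.714
vertex -1.817 0.344 1.734
endloop
endfacet
facet normal -0.806 -0.447 -0.389
outer loop
vertex -1.622 0.028 0.567
vertex -1.804 -0.239 1.251
vertex -2.068 0.434 1.025
endloop
endfacet
facet normal 0.025 0.075 -0.997
outer loop
vertex -0.923 0.316 0.606
vertex -1.622 0.028 0.567
vertex -1.523 0.776 0.626
endloop
endfacet
facet normal 0.920 0.263 -0.292
outer loop
vertex -0.672 0.226 1.315
vertex -0.923 0.316 0.606
vertex -0.936 0.899 1.089
endloop
endfacet
facet normal 0.642 -0.144 0.753
outer loop
vertex -1.217 -0.116 1.714
vertex -0.672 0.226 1.315
vertex -1.118 0.632 1.773
endloop
endfacet
facet normal 0.749 0.437 -0.498
outer loop
vertex 3.106 -2.353 -3.673
vertex 2.801 -2.449 -4.216
vertex 2.768 -1.952 -3.829
endloop
endfacet
facet normal -0.046 0.329 0.943
outer loop
vertex 3.106 -2.353 -3.673
vertex 2.768 -1.952 -3.829
vertex 1.699 -3.091 -3.484
endloop
endfacet
facet normal 0.748 0.438 -0.498
outer loop
vertex 2.768 -1.952 -3.829
vertex 2.801 -2.449 -4.216
vertex 2.455 -1.926 -4.276
endloop
endfacet
facet normal -0.581 0.681 0.446
outer loop
vertex 2.768 -1.952 -3.829
vertex 2.455 -1.926 -4.276
vertex 1.699 -3.091 -3.484
endloop
endfacet
facet normal 0.748 0.438 -0.498
outer loop
vertex 2.455 -1.926 -4.276
vertex 2.801 -2.449 -4.216
vertex 2.402 -2.293 -4.678
endloop
endfacet
facet normal -0.881 0.401 -0.250
outer loop
vertex 2.455 -1.926 -4.276
vertex 2.402 -2.293 -4.678
vertex 1.699 -3.091 -3.484
endloop
endfacet
facet normal 0.748 0.439 -0.498
outer loop
vertex 2.402 -2.293 -4.678
vertex 2.801 -2.449 -4.216
vertex 2.65 -2.777 -4.732
endloop
endfacet
facet normal -0.721 -0.300 -0.625
outer loop
vertex 2.402 -2.293 -4.678
vertex 2.65 -2.777 -4.732
vertex 1.699 -3.091 -3.484
endloop
endfacet
facet normal 0.750 0.437 -0.497
outer loop
vertex 2.65 -2.777 -4.732
vertex 2.801 -2.449 -4.216
vertex 3.011 -3.015 -4.397
endloop
endfacet
facet normal -0.222 -0.892 -0.394
outer loop
vertex 2.65 -2.777 -4.732
vertex 3.011 -3.015 -4.397
vertex 1.699 -3.091 -3.484
endloop
endfacet
facet normal 0.749 0.437 -0.497
outer loop
vertex 3.011 -3.015 -4.397
vertex 2.801 -2.449 -4.216
vertex 3.214 -2.826 -3.925
endloop
endfacet
facet normal 0.241 -0.932 0.269
outer loop
vertex 3.011 -3.015 -4.397
vertex 3.214 -2.826 -3.925
vertex 1.699 -3.091 -3.484
endloop
endfacet
facet normal 0.749 0.436 -0.498
outer loop
vertex 3.214 -2.826 -3.925
vertex 2.801 -2.449 -4.216
vertex 3.106 -2.353 -3.673
endloop
endfacet
facet normal 0.320 -0.388 0.865
outer loop
vertex 3.214 -2.826 -3.925
vertex 3.106 -2.353 -3.673
vertex 1.699 -3.091 -3.484
endloop
endfacet

endsolid
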